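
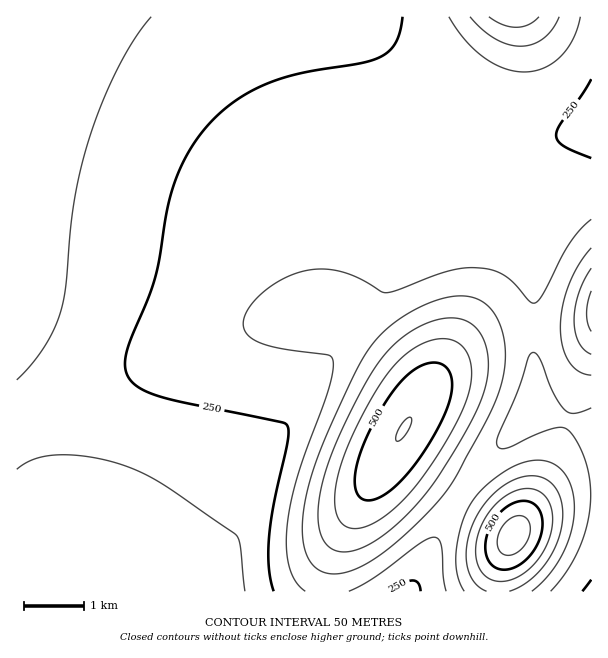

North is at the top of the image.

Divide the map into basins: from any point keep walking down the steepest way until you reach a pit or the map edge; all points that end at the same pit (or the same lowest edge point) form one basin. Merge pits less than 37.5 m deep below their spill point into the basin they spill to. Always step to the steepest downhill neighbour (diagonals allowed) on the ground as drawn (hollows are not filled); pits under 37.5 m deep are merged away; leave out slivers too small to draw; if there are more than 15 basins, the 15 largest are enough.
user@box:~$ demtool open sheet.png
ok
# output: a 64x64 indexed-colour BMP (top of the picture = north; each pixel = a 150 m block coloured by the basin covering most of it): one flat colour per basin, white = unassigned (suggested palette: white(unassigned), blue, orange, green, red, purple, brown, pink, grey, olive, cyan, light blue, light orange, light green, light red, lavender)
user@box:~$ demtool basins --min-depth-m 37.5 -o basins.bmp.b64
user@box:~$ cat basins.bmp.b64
<image width="64" height="64" href="data:image/bmp;base64,Qk12CAAAAAAAAHYAAAAoAAAAQAAAAEAAAAABAAQAAAAAAAAIAAATCwAAEwsAABAAAAAAAAAA////ALR3HwAOf/8ALKAsACgn1gC9Z5QAS1aMAMJ34wB/f38AIr28AM++FwDox64AeLv/AIrfmACWmP8A1bDFACIiIiIiIiIiIiIiIiIiIiIiJEREREREREREQzMzMzMzIiIiIiIiIiIiIiIiIiIiIiIkREREREREREREMzMzMzMiIiIiIiIiIiIiIiIiIiIiIiREREREREREREQzMzMzMyIiIiIiIiIiIiIiIiIiIiIiJERERERERERERDMzMzMzIiIiIiIiIiIiIiIiIiIiIiIkREREREREREREMzMzMzMiIiIiIiIiIiIiIiIiIiIiIiJERERERERERERDMzMzMyIiIiIiIiIiIiIiIiIiIiIiIkREREREREREREMzMzMzIiIiIiIiIiIiIiIiIiIiIiIiJEREREREREREMzMzMzMiIiIiIiIiIiIiIiIiIiIiIiIkREREREREREMzMzMzMyIiIiIiIiIiIiIiIiIiIiIiIiJEREREREREMzMzMzMzIiIiIiIiIiIiIiIiIiIiIiIiIiRERERERDMzMzMzMzMiIiIiIiIiIiIiIiIiIiIiIiIiJERERERDMzMzMzMzMyIiIiIiIiIiIiIiIiIiIiIiIiIiREREQzMzMzMzMzMzIiIiIiIiIiIiIiIiIiIiIiIiIiJEREQzMzMzMzMzMzMiIiIiIiIiIiIiIiIiIiIiIiIiIiREMzMzMzMzMzMzMyIiIiIiIiIiIiIiIiIiIiIiIiIiIkMzMzMzMzMzMzMzIiIiIiIiIiIiIiIiIiIiIiIiIiIiMzMzMzMzMzMzMzMiIiIiIiIiIiIiIiIiIiIiIiIiIiIjMzMzMzMzMzMzMyIiIiIiIiIiIiIiIiIiIiIiIiIiIiMzMzMzMzMzMzMzESIiIiIiIiIiIiIiIiIiIiIiIiIiIjMzMzMzMzMzMzMRESIiIiIiIiIiIiIiIiIiIiIiIiIiIzMzMzMzMzMzMxERESIiIiIiIiIiIiIiIiIiIiIiIiIjMzMzMzMzMzMzERERERIiIiIiIiIiIiIiIiIiIiIiIiEzMzMzMzMzMzMRERERERIiIiIiIiIiIiIiIiIiIiIiERMzMzMzMzMzMxERERERERIiIiIiIiIiIiIiIiIiIiEREzMzMzMzMzMzEREREREREREiIiIiIiIiIiIiIiIiERERMzMzMzMzMzMREREREREREREiIiIiIiIiIiIiIiERERETMzMzMzMzMxEREREREREREREiIiIiIiIiIiIiERERERETMzMzMzMzERERERERERERERESIiIiIiIiIiERERERERETMzMzMzMRERERERERERERERERIiIiIiIiERERERERERERERERExEREREREREREREREREREREiERERERERERERERERERERERERERERERERERERERERERERERERERERERERERERERERERERERERERERERERERERERERERERERERERERERERERERERERERERERERERERERERERERERERERERERERERERERERERERERERERERERERERERERERERERERERERERERERERERERERERERERERERERERERERERERERERERERERERERERERERERERERERERERERERERERERERERERERERERERERERERERERERERERERERERERERERERERERERERERERERERERERERERERERERERERERERERERERERERERERERERERERERERERERERERERERERERERERERERERERERERERERERERERERERERERERERERERERERERERERERERERERERERERERERERERERERERERERERERERERERERERERERERERERERERERERERERERERERERERERERERERERERERERERERERERERERERERERERERERERERERERERERERERERERERERERERERERERERERERERERERERERERERERERERERERERERERERERERERERERERERERERERERERERERERERERERERERERERERERERERERERERERERERERERERERERERERERERERERERERERERERERERERERERERERERERERERERERERERERERERERERERERERERERERERERERERERERERERERERERERERERERERERERERERERERERERERERERERERERERERERERERERERERERERERERERERERERERERERERERERERERERERERERERERERERERERERERERERERERERERERERERERERERERERERERERERERERERERERERERERERERERERERERERERERERERERERERERERERERERERERERERERERERERERERERERERERERERERERERERERERERERERERERERERERERERERERERERERERERERERERERERERERERERERERERERERERERERERERERERERERERERERERERERERERERERERERERERERERERERERERERERERERERERERERERERERERERERERERERERERERERERERERERERERERERERERERERERERERERERERERERERERERERERERERERERERERERERERERERERERERERERERERERERERERERERERERERERERERERERERERERERERERERERERERERERERERERERERERERERERERERERERERERERERERERERERERERERERERERERERERERERERERERERERERERERERER"/>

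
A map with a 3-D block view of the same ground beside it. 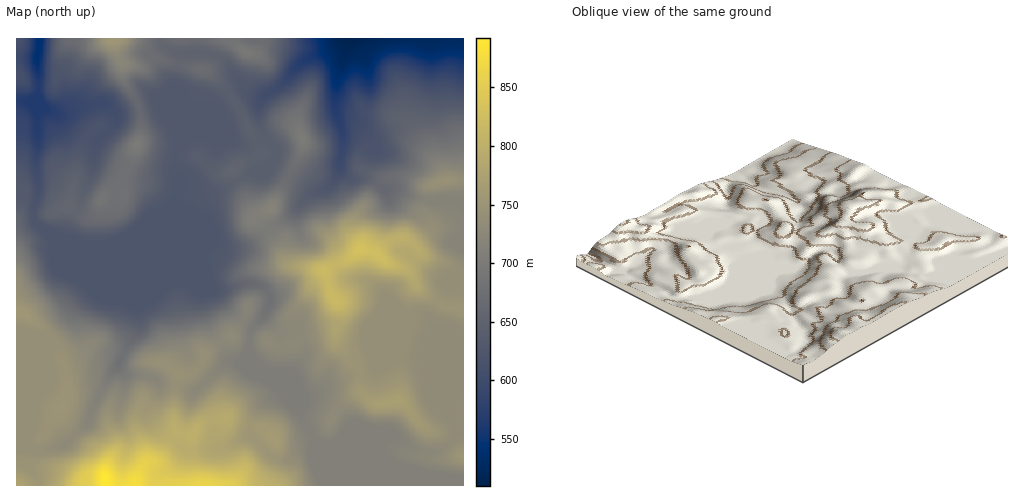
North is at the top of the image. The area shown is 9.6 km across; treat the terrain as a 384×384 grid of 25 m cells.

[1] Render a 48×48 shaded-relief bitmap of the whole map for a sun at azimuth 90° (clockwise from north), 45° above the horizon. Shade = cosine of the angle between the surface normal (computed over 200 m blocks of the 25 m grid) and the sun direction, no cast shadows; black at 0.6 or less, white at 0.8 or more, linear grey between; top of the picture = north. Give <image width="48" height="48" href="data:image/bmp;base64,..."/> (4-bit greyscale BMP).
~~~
<image width="48" height="48" href="data:image/bmp;base64,Qk32BAAAAAAAAHYAAAAoAAAAMAAAADAAAAABAAQAAAAAAIAEAAATCwAAEwsAABAAAAAAAAAAAAAAABEREQAiIiIAMzMzAERERABVVVUAZmZmAHd3dwCIiIgAmZmZAKqqqgC7u7sAzMzMAN3d3QDu7u4A////ALp0IDQ3uIuoh3eJmsyqve2oiIiIiIiIiJhlMRM3yHm6mXiZiKzLu9yYiIiIiIiHd4h2UyImuFerypmYdp3bqruIiIiIh3d3ZoiIdTIjmVWbypqYh5y5q7qIiIiId3d2VYiJl0NEaGaZmZqpmZmIvLmIiIiIh2Z4d4d5mXVEZ2eHeIqpq6h4zbh4mIiIdUaKmYh4mrhFdWh1aIiYnLiJvKdoqYh3ZEiqmIh3irpVhWh1aoZ3nMqZu4ZnmXVoZYupiIh3ibt2hliGepVXi9yqqYZmd1RoibuYiIiHebyWdkeXeqZGmru6mIdmVVd3isuYiIiHeKu4d1eXaahmmqqpiHZ2VWiHebqIiIiIeKu6h1eGaJqXmqmIiGZ3ZniHiamIiIiIeau8pTVmeImqmpiIh2V3ZomIiZmIiIiHiaq7tRR4mYerqYd3iHZnZ5mIiZiIiIiIiqmryTNniHeampZniIZViamIiZmIiIiImpic23RGd2eIiqZoiIZEi6mIiJmIiIiJu5iby5U1d2Z2erdneHU0m7mIiJmIiHisy5mqupZGd2ZUaKp0aHU0i8qIiJmIh5rN26qqmZdmd3dURXuTN3QTe9yYiImHd6vO27upiIh2eJhkIVu2I1MCjN25h4iIiLvdy7qYiIiHeJiGMUimMRMlrNy5ZXm6iM3+uqmIiIiIiIiGRVZTQgJHvLuoZHzKiO/9qIiIiIiIiIh1NFUzMxJay6h2Z63JiO/8mIiIiIiIiIh2QzQyNENpmZdXm7y6md/riIiIiIiIiIiHZDMhRmQ0VoiLyprMuu7aiIiIiIiIiIiHZTMjaIUhM2mruYztqd3JiIeIiIiIiIiHUzRWeXQjMlmpib3bmNyod2aIqpiIiIiGMDeIiFNENGioaMuqqdtmh2Z4m8qIiIiGIDeauVNUJYqpZoiJmcpVeHVoityYiIh2ITZ67XRVImvKZFeZmapkaIRImsypiIh2MlZZ7qdmQSnbZFeIiJp0Z5Y2ibu6mId3VGdWrcqXVCa5ZCR5iKt0Z5hEeau7qId2d4h1erq6dlRnZCNombpkZ5lTWKu7mHdmeZiGWKu8lEVWZURGibpUd4piR5vLmHeHaJmHRZveo1h2VENXiKpjd4lzJHzcmHiYd4iIU3vvtViGQzRoiKt0Z3mEEVvsqIiIh3eHQmz/1ld2RFZ4d6p1ZmeHQCrcqIiIh2iGM47/xldlRWeId6qGdlaJchjLmIiIhnljRa/+pVZVZ3eHd6qHdmZ4gxjKiIiIdplSRr/+hFVFeIiHd6mGZnd3Yjm5iIiId7pSRa/+dFZFeImIiJlkeHeHMWy4iIiHebuFNG3/c2dEaJmIiKtjeYdlI7yZiId3mqqpY0r/hHgyWJqImc1xaIdBGMqrl2Z6uoictkj/lYghWKqHmu5QR3dAGLvLh2ebuGaN+2fepnciaaqHif5ANlVAOcypmYiahEeu/rm8qHYzaaqHif5QFkIjfOyqqYiHQ3rO7tzLqHdmeJmHiP9gBVEDjO3JeIhmaJms7+3bqHd3eIiIiA=="/>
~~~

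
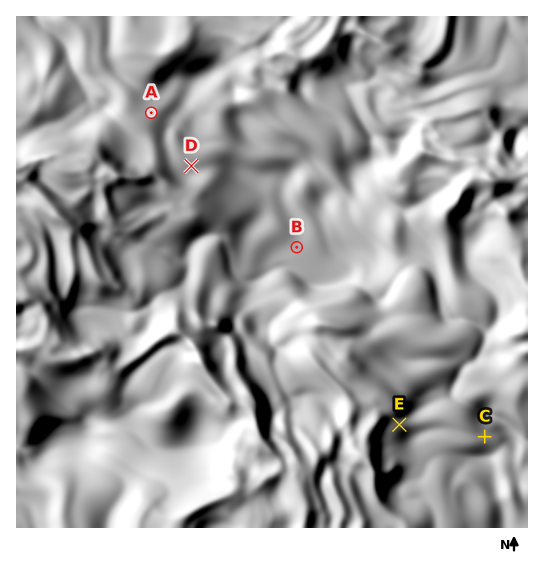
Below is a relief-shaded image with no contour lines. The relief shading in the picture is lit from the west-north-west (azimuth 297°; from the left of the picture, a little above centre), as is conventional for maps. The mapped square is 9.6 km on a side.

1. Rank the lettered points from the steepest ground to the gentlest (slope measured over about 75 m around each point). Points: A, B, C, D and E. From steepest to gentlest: E C A D B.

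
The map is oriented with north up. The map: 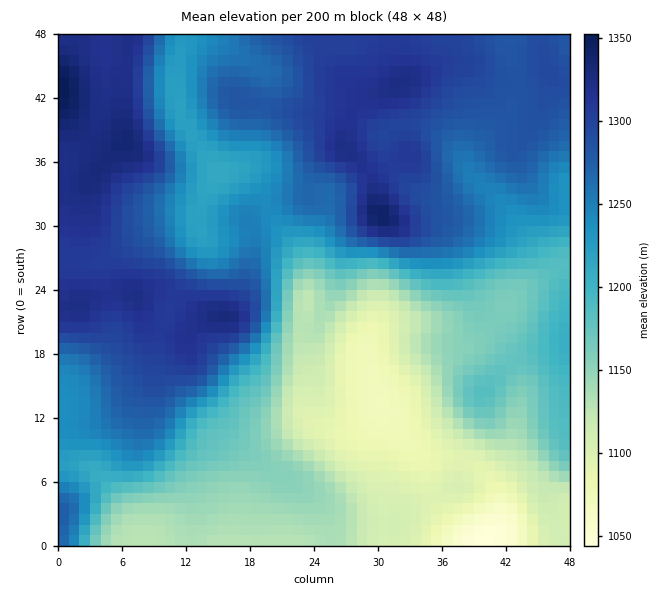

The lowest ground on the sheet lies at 1040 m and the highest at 1350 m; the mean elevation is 1220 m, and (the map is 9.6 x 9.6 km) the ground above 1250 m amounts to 41.7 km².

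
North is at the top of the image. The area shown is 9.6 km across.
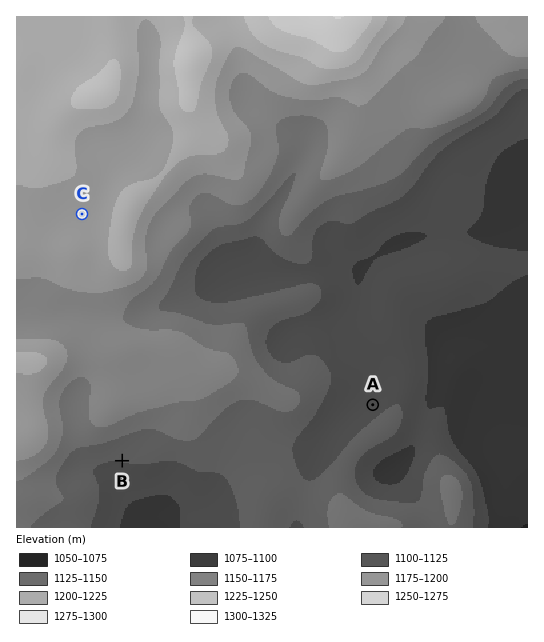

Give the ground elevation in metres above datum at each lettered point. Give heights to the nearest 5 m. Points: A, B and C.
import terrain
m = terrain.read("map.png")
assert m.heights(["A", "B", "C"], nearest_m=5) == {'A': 1115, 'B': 1125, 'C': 1210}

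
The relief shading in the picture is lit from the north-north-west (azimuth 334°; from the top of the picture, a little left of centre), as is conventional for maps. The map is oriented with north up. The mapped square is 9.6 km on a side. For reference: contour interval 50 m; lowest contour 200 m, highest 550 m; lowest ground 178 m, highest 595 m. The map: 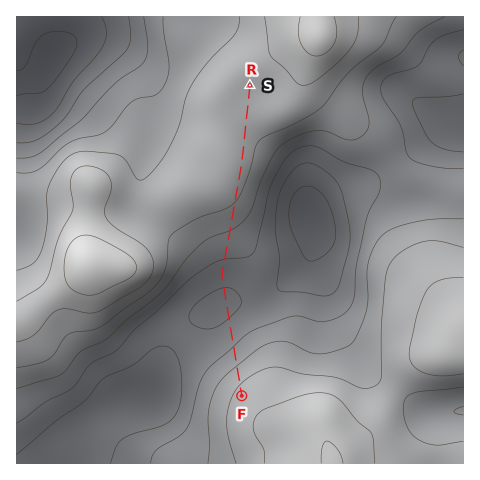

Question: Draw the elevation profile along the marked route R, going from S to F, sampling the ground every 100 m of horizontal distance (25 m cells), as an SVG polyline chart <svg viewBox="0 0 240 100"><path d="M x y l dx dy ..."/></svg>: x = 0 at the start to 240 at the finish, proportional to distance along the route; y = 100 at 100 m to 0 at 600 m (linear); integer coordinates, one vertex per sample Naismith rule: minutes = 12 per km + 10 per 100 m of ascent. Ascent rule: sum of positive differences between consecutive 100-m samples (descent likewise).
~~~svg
<svg viewBox="0 0 240 100"><path d="M0 23l4 1 3 0 4 0 3 1 4 0 3 0 4 0 4 0 3 1 4 0 3 0 4 0 3 0 4 0 3 0 4 0 4 0 3 0 4 0 3 0 4 1 3 0 4 1 4 1 3 1 4 1 3 2 4 1 3 2 4 2 4 1 3 2 4 1 3 2 4 1 3 2 4 2 3 2 4 2 4 1 3 2 4 2 3 1 4 1 3 1 4 0 4 0 3 0 4 0 3-1 4-1 3-1 4-1 4-2 3-2 4-2 3-2 4-2 3-2 4-3 3-2 4-3 4-3 3-2 4-2 3-2 4-1 1-1"/></svg>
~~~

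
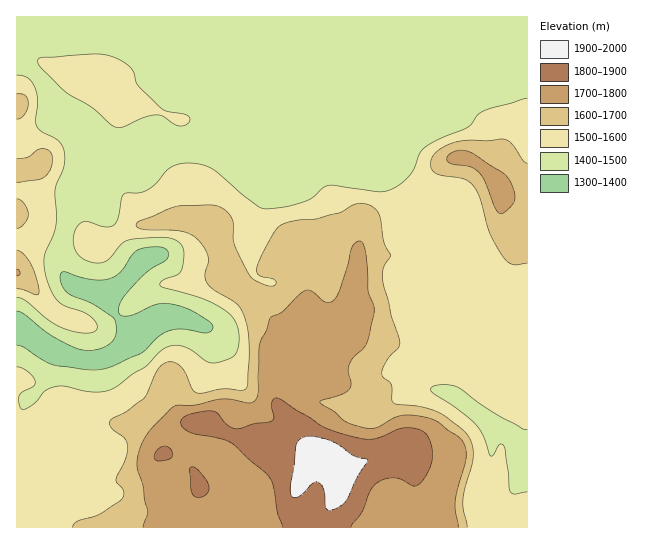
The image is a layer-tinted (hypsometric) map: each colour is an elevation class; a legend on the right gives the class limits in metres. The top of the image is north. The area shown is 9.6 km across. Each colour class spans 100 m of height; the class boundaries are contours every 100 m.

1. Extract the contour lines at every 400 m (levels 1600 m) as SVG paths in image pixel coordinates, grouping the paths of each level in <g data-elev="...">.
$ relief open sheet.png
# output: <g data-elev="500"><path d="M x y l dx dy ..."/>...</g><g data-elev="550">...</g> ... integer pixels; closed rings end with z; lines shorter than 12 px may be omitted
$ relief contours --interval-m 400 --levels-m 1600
<g data-elev="1600"><path d="M467 527l-4-25 2-13 8-31 0-11-4-9-7-9-24-17-17-5-27-4-2-4-1-14-9-10 0-5 4-8 12-14 2-5-9-28-8-36 0-11 8-13-7-13-3-23-3-6-7-7-10-3-8 2-14 8-24 6-24 2-8 3-5 3-13 22-8 20 0 4 2 3 16 4 1 3-3 3-15-4-5-3-4-5-15-31-2-24-4-6-7-6-11-2-33 1-40 17 0 4 5 2 32 1 13 3 8 4 8 9 5 12-3 17 2 8 7 7 24 15 4 5 3 9 4 27-2 40-1 3-4 1-19-1-20 4-6 0-4-3-8-17-6-8-9-3-8 3-6 8-11 24-19 15-13 6-3 4 1 6 13 10 3 7-1 13-10 21 1 3 6 8 0 8-24 16-22 8-4 5"/><path d="M17 289l6 1 12 5 3 0 1-2-2-14-6-14-8-11-6-4"/><path d="M17 229l8-6 3-9-4-11-3-3-4-1"/><path d="M17 182l21-2 5-2 7-8 3-11-3-8-7-2-6 1-10 7-10 1"/><path d="M527 163l-4-2-12-18-4-3-5-1-15 2-21-1-15 3-15 10-4 5-2 5 2 7 5 4 25 4 9 6 8 13 11 37 12 21 5 7 6 2 14-1"/><path d="M17 119l4-1 4-4 3-11-3-8-8-1"/></g>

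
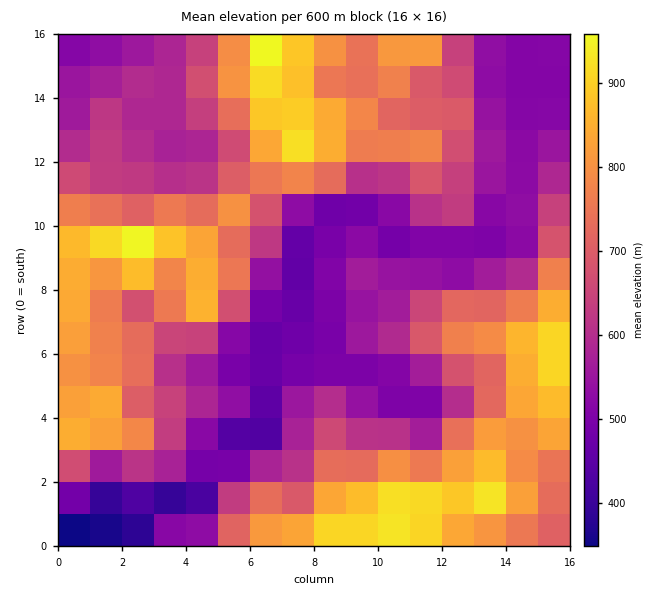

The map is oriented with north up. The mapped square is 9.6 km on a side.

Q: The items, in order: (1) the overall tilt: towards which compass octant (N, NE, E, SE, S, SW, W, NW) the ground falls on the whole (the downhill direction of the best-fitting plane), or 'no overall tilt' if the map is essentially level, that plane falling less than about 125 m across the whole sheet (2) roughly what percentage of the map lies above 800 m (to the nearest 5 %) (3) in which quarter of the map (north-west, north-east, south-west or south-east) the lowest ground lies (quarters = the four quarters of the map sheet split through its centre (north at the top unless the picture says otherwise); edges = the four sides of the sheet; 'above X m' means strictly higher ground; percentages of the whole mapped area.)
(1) There is no overall tilt: the best-fitting plane is nearly level.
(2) About 25 % of the map lies above 800 m.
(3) The lowest ground is in the south-west quarter.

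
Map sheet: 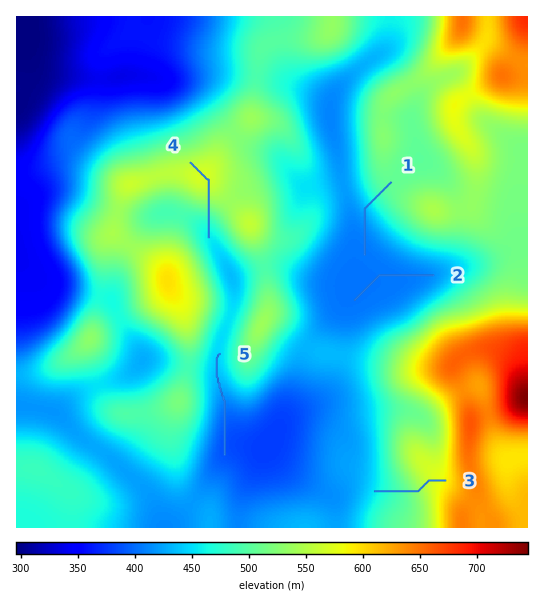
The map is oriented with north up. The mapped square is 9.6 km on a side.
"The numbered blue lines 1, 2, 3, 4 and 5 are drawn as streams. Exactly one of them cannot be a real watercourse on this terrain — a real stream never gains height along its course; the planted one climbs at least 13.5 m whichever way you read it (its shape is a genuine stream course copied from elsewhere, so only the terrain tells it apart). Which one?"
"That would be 4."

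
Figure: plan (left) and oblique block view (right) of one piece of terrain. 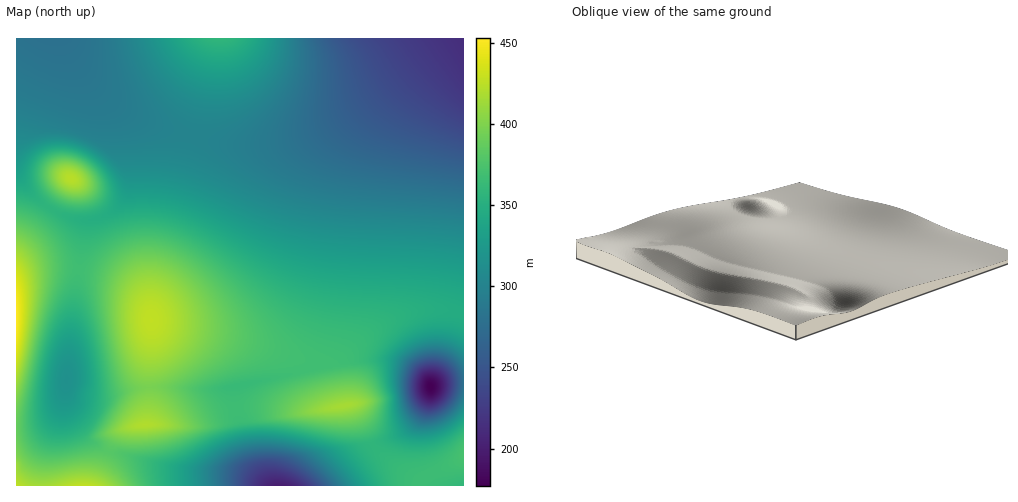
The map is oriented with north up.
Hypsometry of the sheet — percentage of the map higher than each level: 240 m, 95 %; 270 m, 88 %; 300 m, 71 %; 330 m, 54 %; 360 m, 34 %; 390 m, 13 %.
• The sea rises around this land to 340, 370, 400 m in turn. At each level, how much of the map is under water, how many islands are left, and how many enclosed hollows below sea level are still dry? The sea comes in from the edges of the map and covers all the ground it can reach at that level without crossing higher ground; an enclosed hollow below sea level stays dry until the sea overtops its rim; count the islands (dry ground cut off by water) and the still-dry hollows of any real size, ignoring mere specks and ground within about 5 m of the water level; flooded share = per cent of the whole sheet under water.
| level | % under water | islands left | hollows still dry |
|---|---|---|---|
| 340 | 50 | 0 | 1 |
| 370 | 75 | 2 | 0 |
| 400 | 92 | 4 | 0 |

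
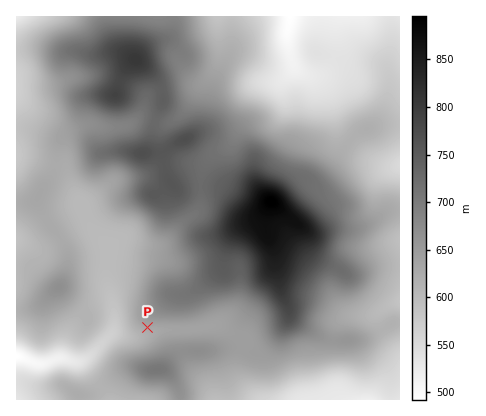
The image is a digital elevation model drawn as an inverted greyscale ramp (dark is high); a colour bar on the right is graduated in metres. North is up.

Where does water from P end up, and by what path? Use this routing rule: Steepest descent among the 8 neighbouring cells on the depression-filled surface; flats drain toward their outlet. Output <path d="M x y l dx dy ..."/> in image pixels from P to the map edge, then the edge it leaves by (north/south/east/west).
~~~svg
<path d="M148 328l0 2-6 6-4 0-28 0-22 22-8 4-8 0-8-4-8 0-12 6-8 0-10-6-10-2"/>
exit: west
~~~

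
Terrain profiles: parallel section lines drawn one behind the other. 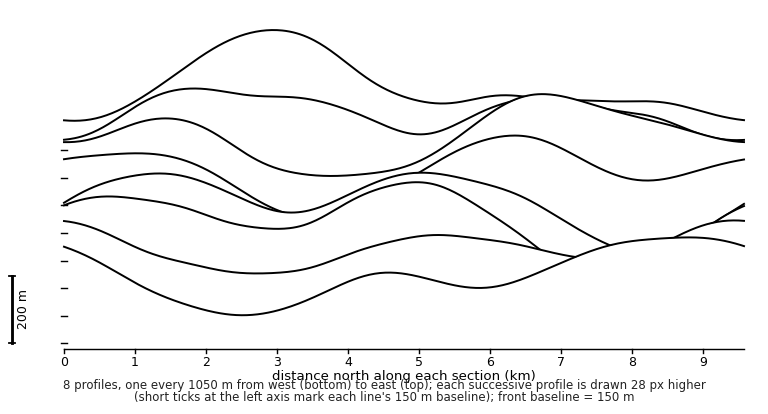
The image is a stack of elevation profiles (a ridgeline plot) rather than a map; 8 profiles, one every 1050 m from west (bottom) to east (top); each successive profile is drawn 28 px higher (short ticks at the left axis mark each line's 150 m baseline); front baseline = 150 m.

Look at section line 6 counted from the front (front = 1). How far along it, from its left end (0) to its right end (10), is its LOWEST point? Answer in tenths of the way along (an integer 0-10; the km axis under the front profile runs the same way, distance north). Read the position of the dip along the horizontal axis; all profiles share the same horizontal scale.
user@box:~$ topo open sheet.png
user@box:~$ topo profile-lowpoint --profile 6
4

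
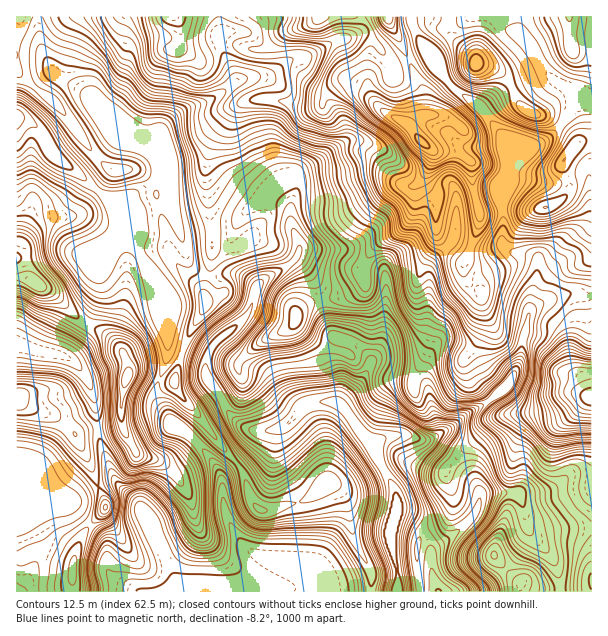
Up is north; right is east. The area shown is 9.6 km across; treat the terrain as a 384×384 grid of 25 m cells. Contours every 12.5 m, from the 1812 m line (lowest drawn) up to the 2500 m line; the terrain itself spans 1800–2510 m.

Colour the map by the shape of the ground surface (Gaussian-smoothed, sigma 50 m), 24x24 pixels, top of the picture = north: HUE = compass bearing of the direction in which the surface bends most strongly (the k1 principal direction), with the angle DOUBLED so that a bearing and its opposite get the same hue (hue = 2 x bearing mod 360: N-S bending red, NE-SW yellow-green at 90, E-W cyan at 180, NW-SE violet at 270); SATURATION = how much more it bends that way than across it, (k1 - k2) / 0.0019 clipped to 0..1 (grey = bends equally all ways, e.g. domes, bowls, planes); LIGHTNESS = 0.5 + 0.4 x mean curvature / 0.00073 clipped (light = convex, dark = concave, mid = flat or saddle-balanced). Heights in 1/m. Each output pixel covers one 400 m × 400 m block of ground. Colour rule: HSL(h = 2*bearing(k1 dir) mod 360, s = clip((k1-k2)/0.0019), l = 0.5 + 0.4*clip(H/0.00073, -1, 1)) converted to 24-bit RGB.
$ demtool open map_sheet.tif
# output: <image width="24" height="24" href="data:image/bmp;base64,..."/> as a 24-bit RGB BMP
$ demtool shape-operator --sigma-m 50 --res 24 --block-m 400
<image width="24" height="24" href="data:image/bmp;base64,Qk32BgAAAAAAADYAAAAoAAAAGAAAABgAAAABABgAAAAAAMAGAAATCwAAEwsAAAAAAAAAAAAAY4qEcHGR8PfNKxVhhlJbWKVWZWeCfXhdeYFidop/foCGgX2Ef3yAZE1x3uiJDQCX0/xaZCB1axk0VrQgc998t8rMPiKNvLqRgnyeWXeI+ufRCw0ojcV6XICziDR4v4RQRdF5VFx9fHVbfHpedGlabzxq1fzPGQAz8fKiGSRlfobk7Nzvasygi0ZIaDJriLR2bYBoZ5GRz4B/5QB5ROyEVyxngjOB4vbVKi/DfQ47oK43aoU+Vn5JSL10v+NpCAsr37WEsjiNBF4l0aNa235qaUBsb4Zjj5pmf39/d39xQFRg/ePOEyGLKRIlcZpF5vvQEwMwqOjCusDuqZLbloy/fbSqzsqgGjFjVx87wqVelcaDBy4t7bmBej6Fm5uEkZSBf39/gG58c0Vhm/xPjQAxGkpKnu661d6wDwIx2PrKMEt9sW+qs4+locCyrszGNAVFR2eV2eHGq6JwJRY/3s41Pm84YKhNhpR5fHJnZz1Vm8d/hBSr6ICnzu79nNDjsT+DIQDYmPK9QC9jWmx9vKefssyngC9wVx64XrfQ0ovF0GubNUF61sSdaTiLxLVCQFkpe2xDTq2gsd+1MwZk2P/MP5ROThwdhg46zv3YMhAbZGE0RWpcmrV0vaBnWRI4SXAkLBgHDzEC0iIenUdyqq1NcECW57vDi1ujkb/IgKqydq95EQMy/P/MWiJXURdWzf7fcgdZumEwV5phNG9RaJw5cR81r0B0mjqLqe+umCXqAIIBAOx00b33o2fRq3hpy6DMv7DYnZ7SkkK7FAgr/+3MDDFMs/q8HH9NQgU57PLZhlembUNBbnQ1KkoyQLigbmbR7/PWQRx669PORt9hADMhz1CL0tKWhremd3IxdVwqRRIpQEqP5vvLaVnb/1gYEwheVXvf6ZaTcUM1XLBAgo7FaW/TLsS9Ql1t0J55JUKW7eHYuXmBDThgE5aG5OvahbvUd1BJdEQ6SH+HYOXB1+rQrzymTSeD/IRnATIbujjh+tH54LLbKKB7dFQ5l1NDK0JTw8ZmL19ewXkrt5FohMfRC3uMbbk3hV42ZjU1YK9yk+rTV6mztYlJczNiRlhz9LCzolTOADMkuU484c282S7YYkqvdblmHBtpydmRZjN1dbZLttifg5pnG0pmlqBzk3Zrgb/i1vXwRIKwXT9ds5t2c1eAaEd0jdGH1p69FympG5CC1ru0q0+0oFyq5OHEBAdH7eTINSCHp9iu0NCnj2WLOlF+c4ZOfHlEmdV6ZqFPYShTZHZ4o6Zze1J9a7GWoERVup9QqTNaGm8tFHgSm1eEmImv16qGCgkq3NGIJUuH09u2baqEr3WyRUOJmGWbuoW32OO8aC5PVGBAXIFhfIVxa2WLgqFvjU2dkLJ6p4m6na/GOSyNbF07iZNFnmtE4TfdKoMyg+J3r2c0wMYweSU8cFA0PIE6ipthsmtGrF2xopzFWYe1eHiAZ3qLdVKMr61kj55uXYBzsZB+PyVri5euqJColFt7LWdPxd9/tNyMGxha9/XUKwig6sDlcLXDOpd2soqwhp+zdIiliSFBZXZBZ5piTEB3xLd/lJV9aH15jn1rRFKJg156lHhok06XkqzJmM+Ujr1oIhJyovgtKFV1oL5w33qqcEu7s79xeUpfThIjftOnt7fgTn+9PjZs0cKOkX9se4BkWnJXYz4/RXFYmXZuXaawktC2qBk+1Y8sKcOSiOWAKVR5QUym3qeNToeJu6dSTRVBg82IXsWOeWNKg2FmSypkwcmGoHd5kYR3dVR7h0VgVIk/K5Y+gKs3KwgKnuyJq9voUNSujcZDUzhqJEAavMs0zHjDbyktpYw1oeWvekh3flxifWk6IkdTv7yXpneHn3FnV0Jjhmy90aTQNFyoiypis/n4mO/Ho06YwO3cnwyZiSBRi+q/EdOnjaldLZqtwPHbfkFkd0hhfz9gvYKAToqDSZImLKtjvp/ZkpLeN1a73K2xhy3CovLkVMKsnV5af82FUQMIRh0QhdytbsCOmE+Me35ohc+sckBChlddXDppU2CzyKOXZnOcocW7VKKtS1sqa281T5p9R0SnxqvPqLmDYj1hicxobBdc4kO7tOTeac6reVt8fD1QmZZGqIxmgFF1gWl7VVCOYbyjpm6+rb3OeLSkj0mljJDGrme8d3YsF0ERW6Q7um9khTdNXNo/UBxWft2029O+i02NeUl4lV+xfcTOoGODhGucenOgdIWtXWKhZK9orLd6ipplVlt5iIBWT1eW0Hfc2r7kKoSwG0OW3vrCQBZ3e8GzQ5JJnGw5fFpnclKIhK56c6pT"/>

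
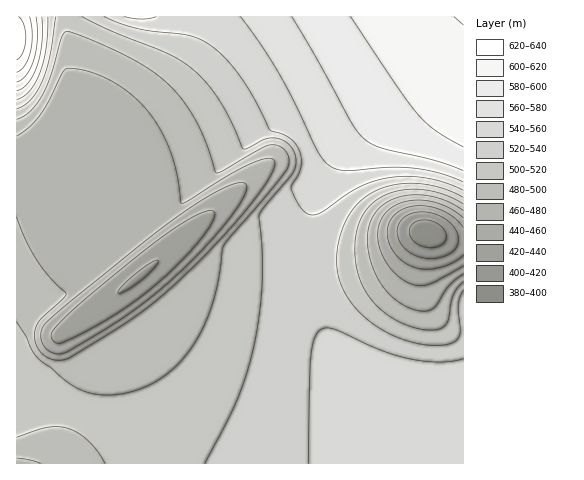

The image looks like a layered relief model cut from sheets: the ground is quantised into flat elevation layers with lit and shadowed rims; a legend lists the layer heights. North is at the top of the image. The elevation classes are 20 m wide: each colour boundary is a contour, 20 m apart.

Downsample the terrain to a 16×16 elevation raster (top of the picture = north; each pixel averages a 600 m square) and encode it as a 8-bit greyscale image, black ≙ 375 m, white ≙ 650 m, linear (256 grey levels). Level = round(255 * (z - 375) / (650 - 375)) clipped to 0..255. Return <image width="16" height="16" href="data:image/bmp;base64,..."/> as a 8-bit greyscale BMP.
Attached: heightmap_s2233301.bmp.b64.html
<image width="16" height="16" href="data:image/bmp;base64,Qk02BQAAAAAAADYEAAAoAAAAEAAAABAAAAABAAgAAAAAAAABAAATCwAAEwsAAAABAAAAAAAAAAAAAAEBAQACAgIAAwMDAAQEBAAFBQUABgYGAAcHBwAICAgACQkJAAoKCgALCwsADAwMAA0NDQAODg4ADw8PABAQEAAREREAEhISABMTEwAUFBQAFRUVABYWFgAXFxcAGBgYABkZGQAaGhoAGxsbABwcHAAdHR0AHh4eAB8fHwAgICAAISEhACIiIgAjIyMAJCQkACUlJQAmJiYAJycnACgoKAApKSkAKioqACsrKwAsLCwALS0tAC4uLgAvLy8AMDAwADExMQAyMjIAMzMzADQ0NAA1NTUANjY2ADc3NwA4ODgAOTk5ADo6OgA7OzsAPDw8AD09PQA+Pj4APz8/AEBAQABBQUEAQkJCAENDQwBEREQARUVFAEZGRgBHR0cASEhIAElJSQBKSkoAS0tLAExMTABNTU0ATk5OAE9PTwBQUFAAUVFRAFJSUgBTU1MAVFRUAFVVVQBWVlYAV1dXAFhYWABZWVkAWlpaAFtbWwBcXFwAXV1dAF5eXgBfX18AYGBgAGFhYQBiYmIAY2NjAGRkZABlZWUAZmZmAGdnZwBoaGgAaWlpAGpqagBra2sAbGxsAG1tbQBubm4Ab29vAHBwcABxcXEAcnJyAHNzcwB0dHQAdXV1AHZ2dgB3d3cAeHh4AHl5eQB6enoAe3t7AHx8fAB9fX0Afn5+AH9/fwCAgIAAgYGBAIKCggCDg4MAhISEAIWFhQCGhoYAh4eHAIiIiACJiYkAioqKAIuLiwCMjIwAjY2NAI6OjgCPj48AkJCQAJGRkQCSkpIAk5OTAJSUlACVlZUAlpaWAJeXlwCYmJgAmZmZAJqamgCbm5sAnJycAJ2dnQCenp4An5+fAKCgoAChoaEAoqKiAKOjowCkpKQApaWlAKampgCnp6cAqKioAKmpqQCqqqoAq6urAKysrACtra0Arq6uAK+vrwCwsLAAsbGxALKysgCzs7MAtLS0ALW1tQC2trYAt7e3ALi4uAC5ubkAurq6ALu7uwC8vLwAvb29AL6+vgC/v78AwMDAAMHBwQDCwsIAw8PDAMTExADFxcUAxsbGAMfHxwDIyMgAycnJAMrKygDLy8sAzMzMAM3NzQDOzs4Az8/PANDQ0ADR0dEA0tLSANPT0wDU1NQA1dXVANbW1gDX19cA2NjYANnZ2QDa2toA29vbANzc3ADd3d0A3t7eAN/f3wDg4OAA4eHhAOLi4gDj4+MA5OTkAOXl5QDm5uYA5+fnAOjo6ADp6ekA6urqAOvr6wDs7OwA7e3tAO7u7gDv7+8A8PDwAPHx8QDy8vIA8/PzAPT09AD19fUA9vb2APf39wD4+PgA+fn5APr6+gD7+/sA/Pz8AP39/QD+/v4A////AGlscnd8gISJjpSZnqKlp6d5dXV3eX2BhoyTmZ+kqKqqfnZ0dHV4fYOKkpmgpaipqnlrb25vc3mAiJGZn6KgnZ1qP0tjaW50fIaQmJuViX+DbFI1OVdocHqEj5WRgGxid2dhVDYwUGx3g46SiG9WTF5iW1dTPDFQdIOOkoVlPyYuXldTU1VHOVeAkJaLZzUWKltUUFFVXVdJY46dmoRlWXBaU09QVl9rbF1yoquqpai1W1RRU1ljcH+Ehqm1vcPJz3BYVVhfaneGlaOwu8TL0daeZFxgaXSBj52qtsDJ0NXax3Vob3mEj5mlsbzFztTZ3dGDe4uZm52jrbfCy9LY3eE="/>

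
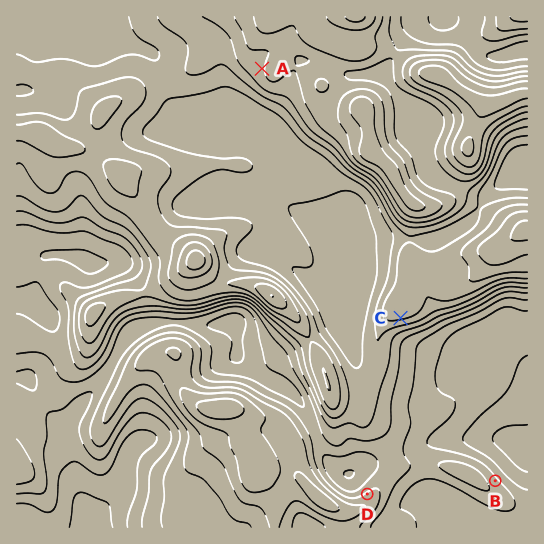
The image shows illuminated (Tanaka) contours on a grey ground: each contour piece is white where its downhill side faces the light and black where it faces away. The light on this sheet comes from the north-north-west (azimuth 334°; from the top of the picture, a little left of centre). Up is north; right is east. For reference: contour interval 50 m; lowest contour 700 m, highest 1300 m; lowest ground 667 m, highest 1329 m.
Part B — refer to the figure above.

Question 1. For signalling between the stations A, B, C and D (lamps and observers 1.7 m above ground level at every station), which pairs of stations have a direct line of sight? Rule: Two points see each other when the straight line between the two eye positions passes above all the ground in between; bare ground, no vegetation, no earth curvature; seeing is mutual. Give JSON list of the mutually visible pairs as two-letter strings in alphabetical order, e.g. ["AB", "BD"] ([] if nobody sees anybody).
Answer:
["BC", "CD"]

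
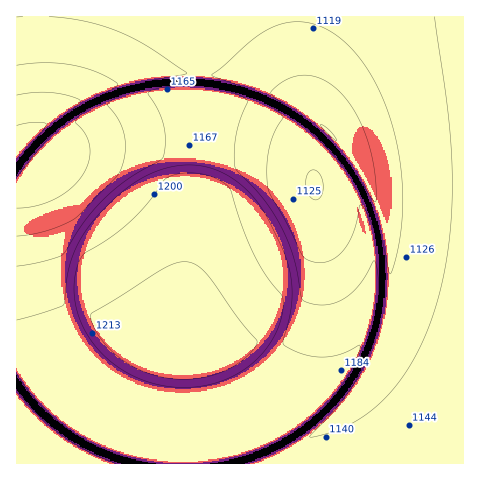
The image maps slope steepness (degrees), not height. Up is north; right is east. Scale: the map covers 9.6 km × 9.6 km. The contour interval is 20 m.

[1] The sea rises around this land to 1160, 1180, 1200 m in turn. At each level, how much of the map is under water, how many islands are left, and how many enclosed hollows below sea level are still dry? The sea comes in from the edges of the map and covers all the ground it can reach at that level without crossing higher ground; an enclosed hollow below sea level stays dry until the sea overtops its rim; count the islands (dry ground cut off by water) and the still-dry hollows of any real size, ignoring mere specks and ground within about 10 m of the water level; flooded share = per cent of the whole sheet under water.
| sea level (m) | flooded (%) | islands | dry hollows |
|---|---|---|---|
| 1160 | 58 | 0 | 0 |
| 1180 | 67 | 0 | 0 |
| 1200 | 84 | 1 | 0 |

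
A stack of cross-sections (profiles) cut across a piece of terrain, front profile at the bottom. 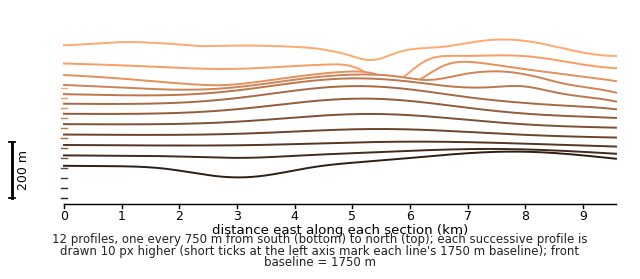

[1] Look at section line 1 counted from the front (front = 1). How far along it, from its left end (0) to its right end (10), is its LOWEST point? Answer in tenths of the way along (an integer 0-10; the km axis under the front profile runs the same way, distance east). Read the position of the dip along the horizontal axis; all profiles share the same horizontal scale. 3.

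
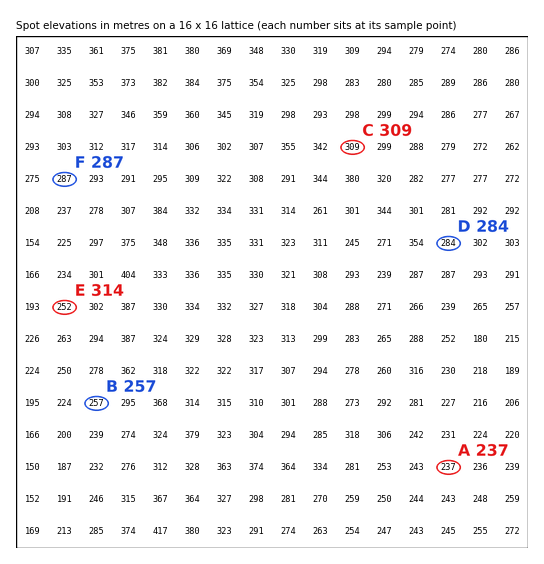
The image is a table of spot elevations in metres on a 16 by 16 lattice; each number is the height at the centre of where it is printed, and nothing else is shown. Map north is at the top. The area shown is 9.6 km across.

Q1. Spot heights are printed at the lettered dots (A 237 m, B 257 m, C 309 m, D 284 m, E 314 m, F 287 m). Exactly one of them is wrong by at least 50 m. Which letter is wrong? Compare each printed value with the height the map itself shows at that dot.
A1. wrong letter E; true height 252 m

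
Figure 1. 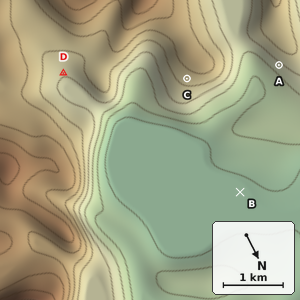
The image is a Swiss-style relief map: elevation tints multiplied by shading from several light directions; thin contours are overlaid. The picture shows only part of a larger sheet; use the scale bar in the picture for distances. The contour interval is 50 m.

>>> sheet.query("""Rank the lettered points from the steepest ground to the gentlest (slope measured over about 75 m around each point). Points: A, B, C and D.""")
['A', 'C', 'D', 'B']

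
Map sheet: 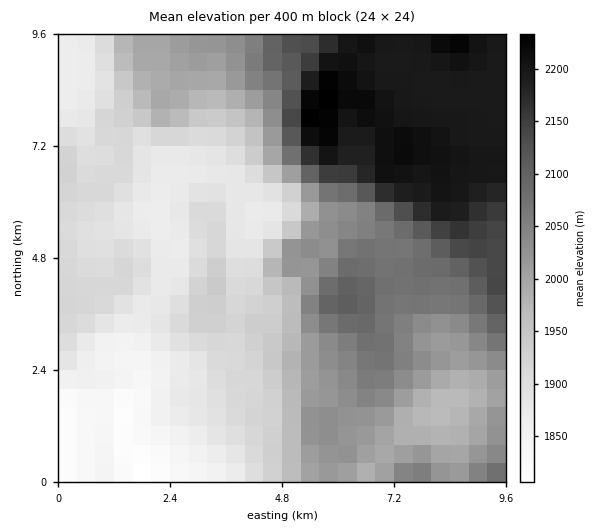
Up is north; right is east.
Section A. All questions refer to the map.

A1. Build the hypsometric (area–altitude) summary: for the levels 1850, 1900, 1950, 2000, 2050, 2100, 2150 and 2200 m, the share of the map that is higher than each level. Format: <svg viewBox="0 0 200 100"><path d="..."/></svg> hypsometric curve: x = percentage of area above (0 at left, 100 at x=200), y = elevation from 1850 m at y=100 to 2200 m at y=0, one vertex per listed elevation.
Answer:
<svg viewBox="0 0 200 100"><path d="M186 100l-37-14-35-15-21-14-29-14-21-14-9-15-20-14"/></svg>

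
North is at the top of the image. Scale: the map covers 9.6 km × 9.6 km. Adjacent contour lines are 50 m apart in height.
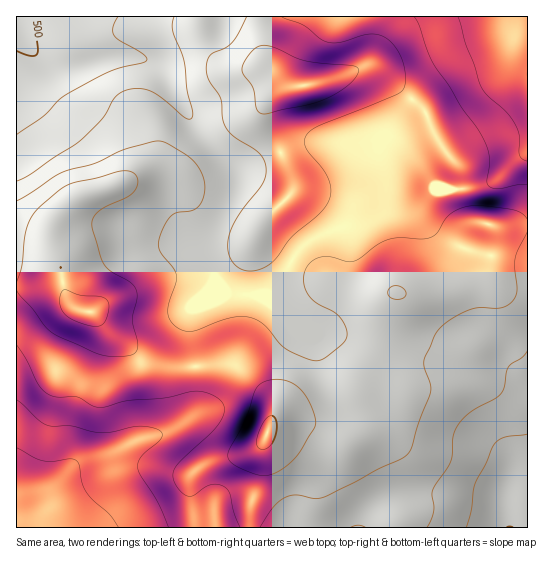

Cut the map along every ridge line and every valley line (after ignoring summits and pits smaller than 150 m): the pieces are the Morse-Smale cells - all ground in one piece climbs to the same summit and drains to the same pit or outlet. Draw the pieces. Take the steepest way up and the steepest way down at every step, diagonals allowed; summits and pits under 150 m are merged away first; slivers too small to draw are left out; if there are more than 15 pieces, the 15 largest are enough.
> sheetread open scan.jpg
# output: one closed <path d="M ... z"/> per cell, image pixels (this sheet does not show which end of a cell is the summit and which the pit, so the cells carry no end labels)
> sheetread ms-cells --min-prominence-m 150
<path d="M527 16l-510 0-1 270 21-1 20-4 5-4 6 24 13 10 13 2 9 12 23 19 17 19 20 4 38 0 16-3 17 1 12 8 23 25 3 7-1 19 6-3 21 0 15 4 29 14 2-14 13-40 22-39 14-51 4-3 8 3 22 0 14-3 28-11 16-2 3-6 4-22 1-18-2-7 37-1z"/><path d="M527 225l-36 1 2 7-1 18-4 22-3 6-16 2-28 11-14 3-22 0-8-3-4 3-14 51-22 39-13 40-2 14-29-14-15-4-21 0-8 5-8 23-1 28-9 28-1 23 278-1z"/><path d="M62 277l-5 4-41 6 0 240 233 1 2-23 9-28 1-28 11-31 0-13-5-11-21-21-16-9-67 3-20-4-17-19-19-15-13-16-13-2-13-10z"/>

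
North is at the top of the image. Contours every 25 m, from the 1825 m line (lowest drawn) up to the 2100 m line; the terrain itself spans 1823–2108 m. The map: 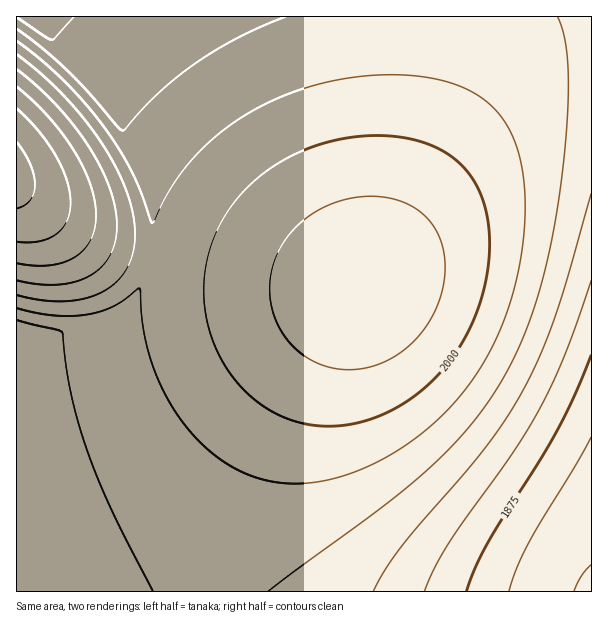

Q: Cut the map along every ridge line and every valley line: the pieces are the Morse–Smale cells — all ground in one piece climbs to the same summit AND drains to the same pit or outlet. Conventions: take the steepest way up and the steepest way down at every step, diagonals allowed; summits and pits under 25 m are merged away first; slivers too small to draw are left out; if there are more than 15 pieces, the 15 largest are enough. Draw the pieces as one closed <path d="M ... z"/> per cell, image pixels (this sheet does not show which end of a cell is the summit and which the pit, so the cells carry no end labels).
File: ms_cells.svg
<path d="M591 16l-164 1-3 54-16 87-29 96-11 24-5 6-18 2-72-8-121-20-6 18-10 20-16 17-15 11-36 12-53 2 1 254 575-1z"/><path d="M426 16l-394 1 44 42 20 24 25 39 13 27 17 52 3 27-3 29 2 2 120 19 83 8 7-2 9-12 20-59 11-37 18-84 6-53z"/><path d="M32 16l-16 1 0 171 28 23 36 23 30 13 40 11 4-21-2-27-7-33-11-28-13-27-25-39-20-24z"/><path d="M17 188l-1 148 43 1 18-3 22-8 21-13 19-22 7-15 5-18-41-11-30-13-36-23z"/>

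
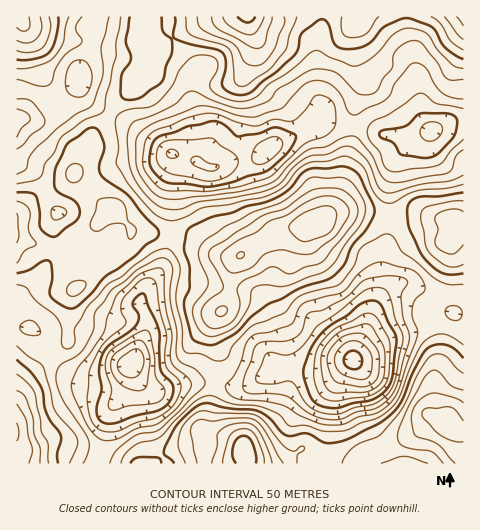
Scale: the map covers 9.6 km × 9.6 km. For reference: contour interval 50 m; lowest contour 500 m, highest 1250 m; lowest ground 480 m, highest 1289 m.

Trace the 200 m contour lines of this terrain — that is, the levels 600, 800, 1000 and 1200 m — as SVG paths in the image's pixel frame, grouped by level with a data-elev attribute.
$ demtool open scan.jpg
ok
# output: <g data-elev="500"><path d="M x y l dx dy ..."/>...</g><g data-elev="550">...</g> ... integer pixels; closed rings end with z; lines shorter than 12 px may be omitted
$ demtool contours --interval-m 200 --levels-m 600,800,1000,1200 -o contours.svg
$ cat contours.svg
<g data-elev="600"><path d="M357 386l-17-3-5-2-5-9-3-12 3-10 9-10 8-5 11-2 7 2 11 12 3 7 0 8-1 13-3 7-8 4z"/><path d="M127 377l-8-6-2-4 1-5 3-5 9-6 8-2 3 3 3 5-1 11-6 8z"/></g><g data-elev="800"><path d="M109 432l-7-1-5-3-7-11-3-18 3-29 13-26 22-19 1-5-4-7-1-5 3-10 16-17 6-3 5 0 3 2 2 5 4 26 6 22-1 31 3 6 12 12 0 9-7 15-13 10-24 7-17 8z"/><path d="M325 413l-10-3-7-5-13-20-4-4-20 3-9 0-5-2-1-6 9-20 5-4 15 3 9-2 10-8 14-19 21-14 23-20 10-4 12 1 6 8 5 22 8 18-7 39-3 10-8 10-11 8-19 4-16 6z"/><path d="M166 190l-6-2-6-5-8-10-3-8 2-24 4-5 6-6 32-12 20-5 10 1 19 8 17 4 6-1 14-6 19 2 8-5 7-8 6-10 5-3 10 3 6 6 2 18-4 9-8 6-13 4-7 4-30 28-5 4-30 10-28 4z"/><path d="M463 139l-11 11-8 11-5 4-44 7-6-2-4-3-5-14-10-13-3-8 2-6 4-4 16-8 30-21 6 1 12 10 26 5"/><path d="M17 109l9 3 4 6-1 4-8 7-4 8"/></g><g data-elev="1000"><path d="M58 463l-1-9 4-14-1-6-9-13-4-8-4-21-3-7-9-13-14-13"/><path d="M161 463l-1-4-2-1-15-1-9 2-4 4"/><path d="M463 358l-8-8-8-5-9-1-10 4-8 10-8 17-10 24-7 12-18 14-28 14-12 3-12 1-19-10-14 3-6-1-5-3-13-15-12-7-27-2-21-5-7 1-8 5-14 14-14 23-1 8 10 9"/><path d="M205 344l10 0 16-8 8-6 13-14 15-11 14-6 20-11 28-9 12-10 5-7 6-16 15-17 8-16-2-10-13-25-4-6-13-6-34 3-8 5-13 16-12 8-12 5-19 4-14 6-20 4-22 12-3 5-2 15 5 17 1 20-6 14 0 8 8 31 4 3z"/><path d="M17 273l12-3 14-9 6 0 2 4 1 9-2 17 0 5 4 4 9 6 6 2 5 0 17-14 14-17 29-20 12-12 11-7 2-4-2-6-14-13-14-19-24-17-4-5-2-8 5-15 0-6-5-13-4-4-7 1-20 14-13 28-1 12 2 6 5 5 13 6 5 7 0 8-4 7-19 14-7 0-6-5-3-4-1-17-4-15-6-2-12-1"/><path d="M463 193l-23 3-23 2-8 5-2 8 3 19 10 22 6 8 9 9 9 4 8 2 11-2"/><path d="M17 59l8 1 10-1 8-3 6-4 7-13 2-14 0-8"/><path d="M130 17l-4 24 5 18-9 16-2 16 3 7 7 2 13-4 16-12 5-6 2-12 6-12 0-8-1-7-8-8-1-14"/><path d="M175 17l0 5-2 13 2 4 15 5 26 5 7 4 3 11-4 21 5 6 10 4 7 0 7-3 12-11 15-11 18-17 6-20 19-14 4 1 3 4 7 21 5 3 8 1 12-1 8-4 6-5 8-10 6-4 15-6 8 0 21 8 4 5 9 15 10 8 8 4"/></g><g data-elev="1200"><path d="M264 463l-1-9-7-17-5-6-7-2-8 1-6 5-6 20-1 8"/><path d="M17 441l2-8-2-10"/><path d="M463 421l-8-11-6-3-22 1-3 2-2 3 2 6 15 15 13 7 11 1"/><path d="M237 258l6-1 1-2 0-3-3 0-3 1-2 3z"/><path d="M301 241l7 0 15-5 7-4 3-4 3-8 1-6-2-5-7-3-8 1-16 6-11 8-4 4 0 4 5 7z"/><path d="M223 17l3 5 5 5 11 6 8 2 7-4 7-14"/></g>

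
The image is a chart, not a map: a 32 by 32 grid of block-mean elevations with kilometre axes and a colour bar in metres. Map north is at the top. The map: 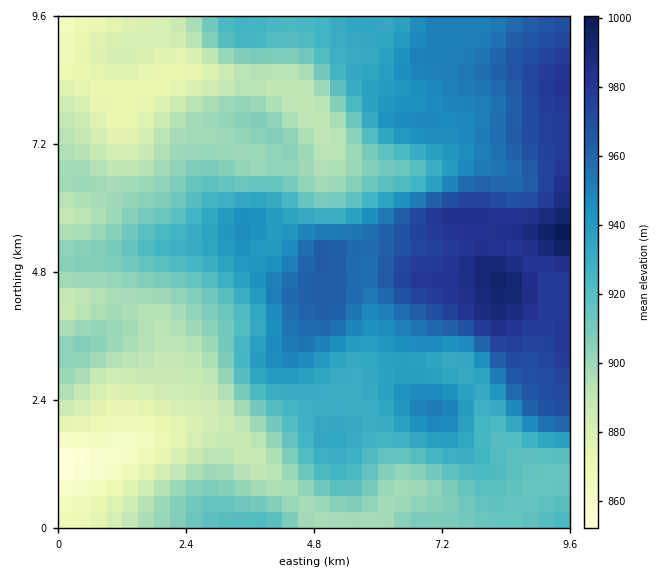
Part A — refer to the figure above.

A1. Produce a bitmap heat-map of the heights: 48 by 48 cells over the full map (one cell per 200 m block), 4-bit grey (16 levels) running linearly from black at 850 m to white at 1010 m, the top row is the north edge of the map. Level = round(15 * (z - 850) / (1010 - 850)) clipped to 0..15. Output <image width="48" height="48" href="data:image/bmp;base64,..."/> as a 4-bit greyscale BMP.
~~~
<image width="48" height="48" href="data:image/bmp;base64,Qk32BAAAAAAAAHYAAAAoAAAAMAAAADAAAAABAAQAAAAAAIAEAAATCwAAEwsAABAAAAAAAAAAAAAAABEREQAiIiIAMzMzAERERABVVVUAZmZmAHd3dwCIiIgAmZmZAKqqqgC7u7sAzMzMAN3d3QDu7u4A////ACIiM0RFVWZnd3dmVEREREVWZmZmZmZndyIiMzRFVWZmZmZlVEVVVUVVVVZmZmZmdxEiIzRFVWZmZmVVRVVmVVVVVVZmZmZmZxERIjNEVVZlVVVEVWZmZVVVVVZmZmZmZgEREiIzRFVVVEREVmd3ZlVVVWZnd2ZmZgABERIjNERURERFVnd3dmVVZmd3d2ZmZgABEREiMzRERERFZ3d3d2Zmd3d3d2ZmZgERERESIzNERERWZ4iId3d3eIiHd2d3dxERERESIjMzNERWd4iIh3eIiJiHd3eIiSIiIREiIjMzREVmd4iIh4iJmZmHd3iaqjMyIiIiMzMzRFZnd4iIiIiZmpmHd4mru0MzIiIzMzM0RWZ3d3eHeIiZqpmHeJq7u0QzMzMzMzNEVnd4iId3iIiZmZmIiau7u1RDMzMzMzNEVniIiIiIiIiZmYiIiau7vFVEQzRERERFZ4iZmIiIiIiIiIiImru7zFVVRERERERFZ4mZmYiIiIiIiIiIq7u7zFVVVERERERVZ4maqZmIiImZmIiJq8y8zFVVVVRERERWZ4maqqmZiJmZmZmavMzMzEVVVVREREVWZ4iaqqqpmZmaqqq8zMzMzERFVVRERFVWZ3iaqqqqmZmqq7zN3dzMzERERERERVVmZ4maqruqmZqru8zd3d3MzERERERFVVVmd4mqq7u6qqu7zMzd3d3czERERVVVVWZneJmqq7u6qqvMzMzd3u3czFVVVVVmZmZ3iJmaq7uqqrvMzM3d3t3MzFVVVWZmZ3d4iZmZq7u6qrvMzM3d3d3MzFVVZmZ3d3iImZmZqru6qqu8zMzd3czN3VVVVmZ3eIiImZiJmru6qqu7zMzMzMzd7kVVVWZ3d4iImZmJmqqqqqu8zMzMzN3e7kREVVZmd3iJmZmIiZmZmqu8zN3d3d3d7kRERVVmZneImZmIh3d4iZq7zM3dzMzN3UREVVVVZnd4iIiHdmZmeImaq7zMzLvM3URVVVVVVmd3d3d2ZVVWZ3eImau7u7u8zVVVREVVVmZmZmZmVURVVmZ3eJqqqqq7zVVURERFVVZmVVVVVURFVWZmeImaqqq7zEREQzREVVVVVVVVVURFVWZneImZqqu8zEREMzNERVVVVVVVVURFVmd4iJmZqqu8zERDMyM0RVVVVVVVVERFZ4iJmZmZqru8zERDIiI0RFVVVVVVRERFaImZmZmZqru8zEQzIiIzREVVVVVURERWeJmZmZmZqru8zDMyIiIjNERVVVVERERXiJmZmZmZqqu8zDMiIiIiMzRERUREREVniImZmZmqqrvMzCIiIiIiIjMzRERERFZ4iImZmZqqqrvMzCIiIiIiIiIzRERERFZ4iImZmZqqq7vMzCIiMzMiIiM0RVVVVWd4iImZqZqqq7u8zBIjMzMzMzRFZmZmZnd4iIiZqZmqqru8zBIjMzMzM0RWd3d2d3eIiIiZmZmaqru7vBIiIzMzNEVnd3d3d3eIiIiJmZmZqqu7uxIiIjMzNEVnd3d3d3eIiIiJmZmZqqq7uw=="/>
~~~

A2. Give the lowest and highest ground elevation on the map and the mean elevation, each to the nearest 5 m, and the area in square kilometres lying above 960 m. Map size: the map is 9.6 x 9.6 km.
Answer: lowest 850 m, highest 1005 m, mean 925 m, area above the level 16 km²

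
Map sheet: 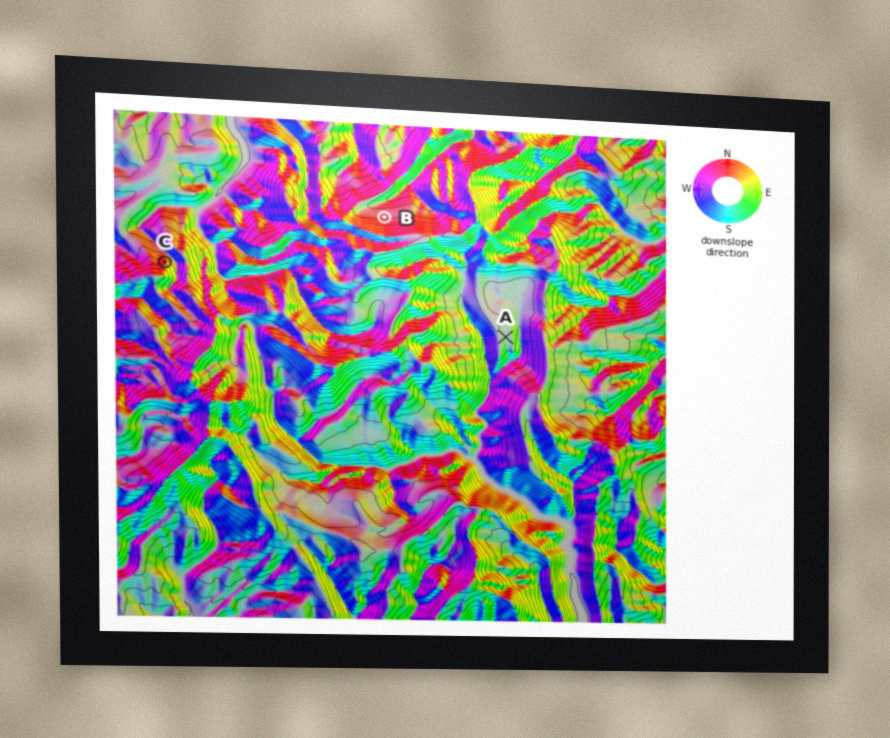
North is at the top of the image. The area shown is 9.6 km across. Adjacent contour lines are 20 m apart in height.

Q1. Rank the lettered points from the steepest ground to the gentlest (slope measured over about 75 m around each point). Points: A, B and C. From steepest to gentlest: C B A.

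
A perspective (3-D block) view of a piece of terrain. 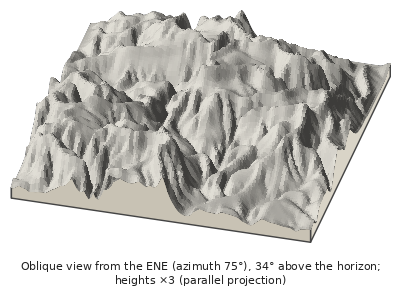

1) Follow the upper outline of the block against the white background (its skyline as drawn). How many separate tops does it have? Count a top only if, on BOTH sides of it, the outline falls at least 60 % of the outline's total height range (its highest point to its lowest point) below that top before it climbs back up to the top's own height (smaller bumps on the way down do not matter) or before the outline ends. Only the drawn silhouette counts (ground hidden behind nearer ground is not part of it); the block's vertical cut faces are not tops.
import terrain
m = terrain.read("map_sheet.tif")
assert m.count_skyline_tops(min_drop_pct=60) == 0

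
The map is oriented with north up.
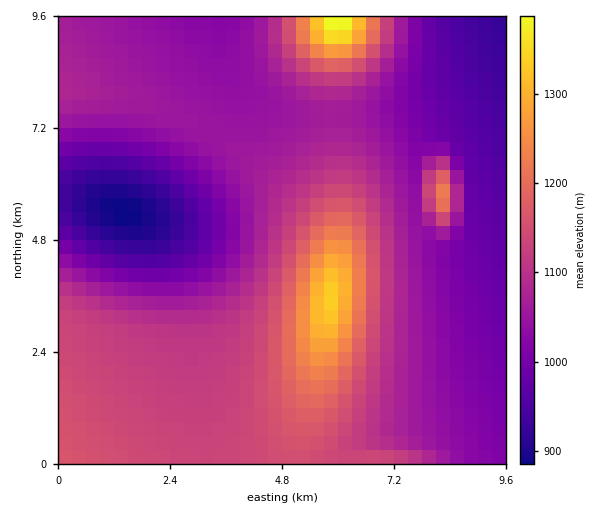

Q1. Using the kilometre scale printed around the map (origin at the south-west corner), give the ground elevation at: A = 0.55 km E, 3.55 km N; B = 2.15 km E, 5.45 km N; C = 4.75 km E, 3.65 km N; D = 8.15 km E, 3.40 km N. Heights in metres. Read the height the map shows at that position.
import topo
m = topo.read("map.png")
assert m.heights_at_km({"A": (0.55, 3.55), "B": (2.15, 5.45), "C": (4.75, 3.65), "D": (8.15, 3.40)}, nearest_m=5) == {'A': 1100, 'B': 905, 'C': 1160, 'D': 1025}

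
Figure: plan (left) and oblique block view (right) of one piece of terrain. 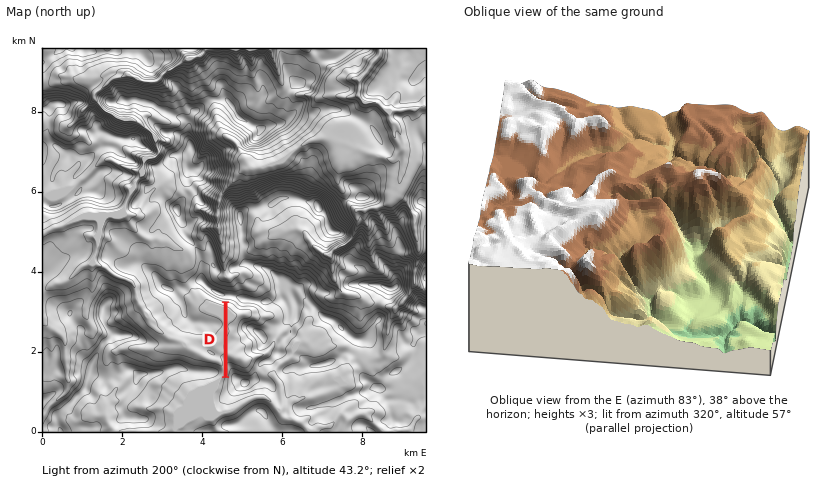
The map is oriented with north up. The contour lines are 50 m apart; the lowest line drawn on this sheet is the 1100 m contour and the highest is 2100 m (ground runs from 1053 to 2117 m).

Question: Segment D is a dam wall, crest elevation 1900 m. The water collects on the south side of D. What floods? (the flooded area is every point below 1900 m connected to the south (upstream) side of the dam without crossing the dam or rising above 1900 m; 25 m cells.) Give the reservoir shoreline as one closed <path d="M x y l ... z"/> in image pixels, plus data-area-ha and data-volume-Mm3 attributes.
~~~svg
<path d="M228 302l-1 0 0 60 3 0 12 6 4 0 4-4 2-6-6-3-2-5 1-6-3-1-2-3 0-4-2-2 0-8 4-7 8-1 1-2 0-6-3-1-8 1-6-6-6-2z" data-area-ha="64" data-volume-Mm3="18.78"/>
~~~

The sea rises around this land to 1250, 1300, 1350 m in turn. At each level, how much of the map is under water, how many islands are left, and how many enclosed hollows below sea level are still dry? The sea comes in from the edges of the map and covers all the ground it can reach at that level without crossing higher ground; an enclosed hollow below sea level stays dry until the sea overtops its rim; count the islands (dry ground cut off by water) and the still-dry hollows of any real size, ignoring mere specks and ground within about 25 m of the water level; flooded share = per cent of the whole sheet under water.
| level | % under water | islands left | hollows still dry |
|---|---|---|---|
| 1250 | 8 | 0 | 0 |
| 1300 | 11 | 0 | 0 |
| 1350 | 13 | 0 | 0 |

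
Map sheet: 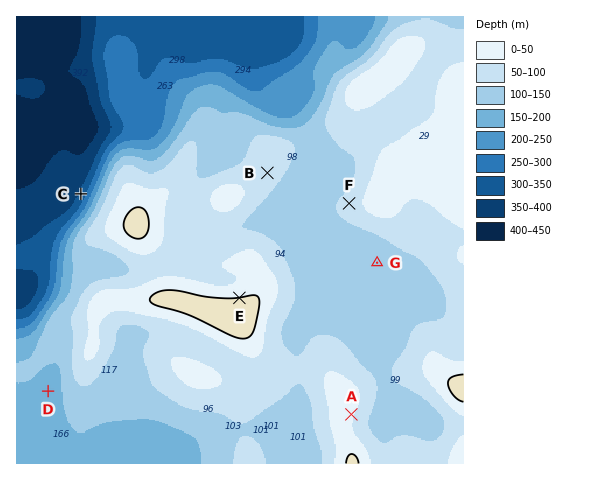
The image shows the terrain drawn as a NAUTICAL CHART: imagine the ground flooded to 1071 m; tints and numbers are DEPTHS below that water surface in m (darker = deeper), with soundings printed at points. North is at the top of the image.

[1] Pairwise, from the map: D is higher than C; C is lower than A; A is higher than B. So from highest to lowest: A B D C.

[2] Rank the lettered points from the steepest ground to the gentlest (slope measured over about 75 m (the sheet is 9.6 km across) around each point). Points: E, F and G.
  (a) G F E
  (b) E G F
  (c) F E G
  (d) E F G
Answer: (d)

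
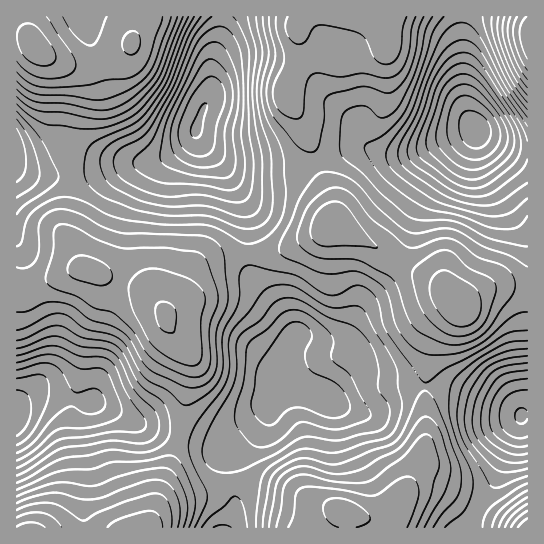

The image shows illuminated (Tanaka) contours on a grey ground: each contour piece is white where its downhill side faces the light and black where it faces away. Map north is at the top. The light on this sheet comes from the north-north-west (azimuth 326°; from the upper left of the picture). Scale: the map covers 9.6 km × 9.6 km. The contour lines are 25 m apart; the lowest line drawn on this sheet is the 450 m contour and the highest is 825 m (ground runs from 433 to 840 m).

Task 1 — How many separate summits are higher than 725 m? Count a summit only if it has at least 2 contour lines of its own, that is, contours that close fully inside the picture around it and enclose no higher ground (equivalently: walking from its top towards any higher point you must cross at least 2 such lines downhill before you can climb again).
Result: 2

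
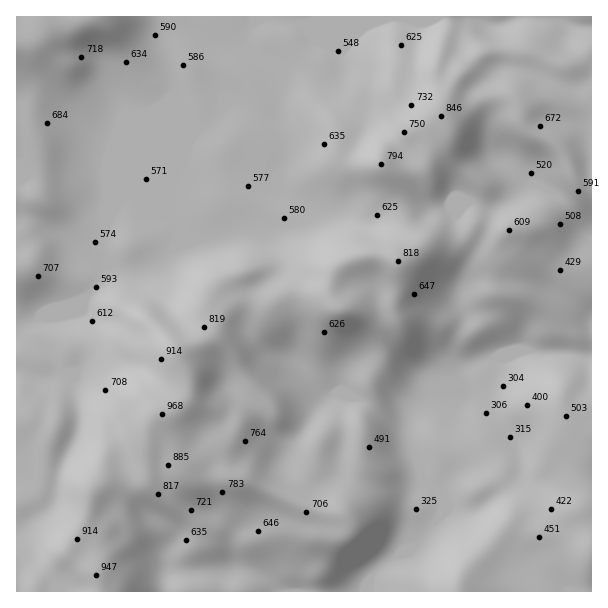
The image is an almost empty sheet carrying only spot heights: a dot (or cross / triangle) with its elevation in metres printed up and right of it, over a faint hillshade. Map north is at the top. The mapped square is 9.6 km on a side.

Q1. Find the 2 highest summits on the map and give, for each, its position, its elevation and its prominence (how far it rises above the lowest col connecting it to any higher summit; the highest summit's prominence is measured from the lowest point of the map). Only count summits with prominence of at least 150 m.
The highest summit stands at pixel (162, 414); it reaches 968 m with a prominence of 719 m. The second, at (441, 116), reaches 846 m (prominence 179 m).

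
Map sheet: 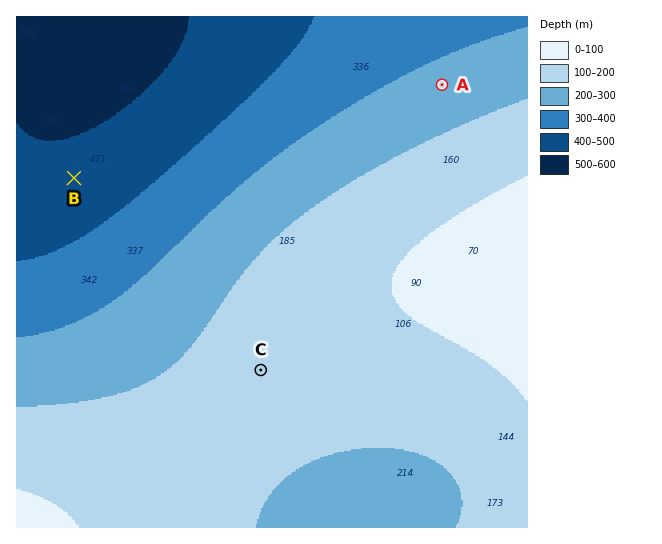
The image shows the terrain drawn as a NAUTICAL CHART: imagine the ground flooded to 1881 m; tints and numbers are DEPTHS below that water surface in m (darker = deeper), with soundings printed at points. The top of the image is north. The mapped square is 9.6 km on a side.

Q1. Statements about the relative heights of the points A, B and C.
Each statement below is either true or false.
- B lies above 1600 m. false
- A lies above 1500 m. true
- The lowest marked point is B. true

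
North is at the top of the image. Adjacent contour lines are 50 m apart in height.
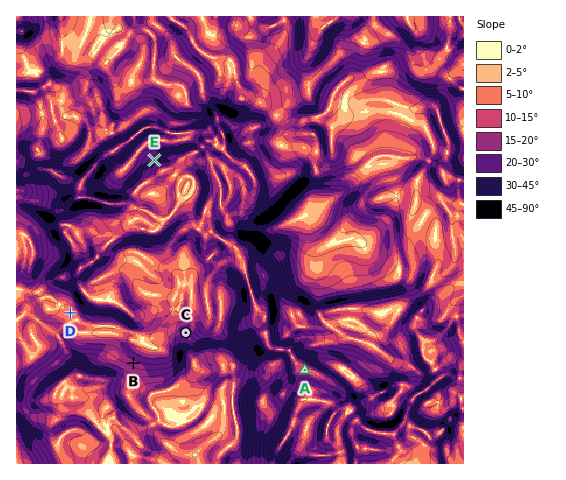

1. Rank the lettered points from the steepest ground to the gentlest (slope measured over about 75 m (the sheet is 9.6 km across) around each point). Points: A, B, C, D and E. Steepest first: E C B A D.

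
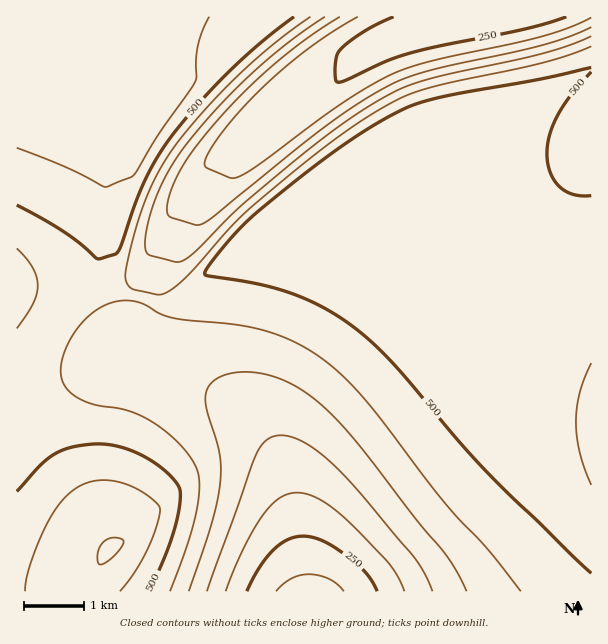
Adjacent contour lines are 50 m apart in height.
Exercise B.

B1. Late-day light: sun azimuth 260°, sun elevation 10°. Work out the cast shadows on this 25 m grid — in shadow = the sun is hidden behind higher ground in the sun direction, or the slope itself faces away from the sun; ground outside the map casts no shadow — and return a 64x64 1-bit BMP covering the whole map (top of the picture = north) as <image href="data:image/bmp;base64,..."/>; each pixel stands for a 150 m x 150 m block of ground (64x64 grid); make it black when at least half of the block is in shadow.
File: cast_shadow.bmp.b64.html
<image width="64" height="64" href="data:image/bmp;base64,Qk0+AgAAAAAAAD4AAAAoAAAAQAAAAEAAAAABAAEAAAAAAAACAAATCwAAEwsAAAIAAAAAAAAA////AAAAAAAAAAAAAAAAAAAAAAAAAAAAAAAAAAAAAAAAAAAAAAAAAAAAAAAAAAAAAAAAAAAAAAAAAAAAAAAAAAAAAAAAAAAAAAAAAAAAAAAAAAAAAAAAAAAAAAAAAAAAAAAAAAAAAAAAAAAAAAAAAAAAAAAAAAAAAAAAAAAAAAAAAAAAAAAAAAAAAAAAAAAAAAAAAAAAAAAAAAAAAAAAAAAAAAAAAAAAAAAAAAAAAAAAAAAAAAAAAAAAAAAAAAAAAAAAAAAAAAAAAAAAAAAAAAAAAAAAAAAAAAAAAAAAAAAAAAAAAAAAAAAAAAAAAAAAAAAAAAAAAAAAAAAAAAAAAAAAAAAAAAAAAAAAAAAAAAAAAAAAAAAAAAAAAAAAAAAAABgAAAAAAAAAHAAAAAAAAAAeAAAAAAAAAA8AAAAAAAAADwAAAAAAAAAPgAAAAAAAAA/AAAAAAAAAD+AAAAAAAAAH8AAAAAAAAAfwAAAAAAAAB/gAAAAAAAAD/AAAAAAAAAP+AAAAAAAAAf4AAAAAAAAB/wAAAAAAAAD/gAAAAAAAAH+AAAAAAAAAP8AAAAAAAAAf4AAAAAAAAA/wAAAAAAAAB/gAAAAAAAAD/AAAAAAAAAD+AAAAAAAAAH4AAAAAAAAAPwAAAAAAAAAPAAAAAAAAAAMAAAAAAAAAAAAAAAAAAAAAAAAAAA=="/>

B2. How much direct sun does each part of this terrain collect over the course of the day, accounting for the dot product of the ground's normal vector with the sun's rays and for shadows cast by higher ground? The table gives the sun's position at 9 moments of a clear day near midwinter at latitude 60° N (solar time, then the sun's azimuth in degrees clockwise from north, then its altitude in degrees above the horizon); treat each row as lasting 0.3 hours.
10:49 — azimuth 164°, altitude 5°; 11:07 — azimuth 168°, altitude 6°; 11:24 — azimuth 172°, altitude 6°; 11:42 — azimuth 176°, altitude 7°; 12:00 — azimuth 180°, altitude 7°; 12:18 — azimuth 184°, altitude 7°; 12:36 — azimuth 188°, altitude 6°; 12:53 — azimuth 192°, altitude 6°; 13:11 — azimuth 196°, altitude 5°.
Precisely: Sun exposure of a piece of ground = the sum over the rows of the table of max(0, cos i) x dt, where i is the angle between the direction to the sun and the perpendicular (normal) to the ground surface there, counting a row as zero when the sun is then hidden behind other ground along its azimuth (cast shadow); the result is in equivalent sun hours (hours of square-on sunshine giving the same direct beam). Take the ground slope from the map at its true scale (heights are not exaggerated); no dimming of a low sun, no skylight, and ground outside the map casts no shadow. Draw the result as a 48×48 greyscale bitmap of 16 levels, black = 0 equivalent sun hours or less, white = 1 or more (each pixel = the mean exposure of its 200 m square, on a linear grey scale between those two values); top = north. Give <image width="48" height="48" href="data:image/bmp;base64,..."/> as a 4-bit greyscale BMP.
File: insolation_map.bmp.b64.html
<image width="48" height="48" href="data:image/bmp;base64,Qk32BAAAAAAAAHYAAAAoAAAAMAAAADAAAAABAAQAAAAAAIAEAAATCwAAEwsAABAAAAAAAAAAAAAAABEREQAiIiIAMzMzAERERABVVVUAZmZmAHd3dwCIiIgAmZmZAKqqqgC7u7sAzMzMAN3d3QDu7u4A////AERVVnd3d3d2Zmd3d3d3dmZmZmZmZmZmZkRFVWd3d3d3d3d3d4iId3d2ZmZmZmZmZkRERFZ3d3d3d3d3d3iIiId3d2ZmZmZmZjRERERnd3dmZ3d3d3iIiIiHd3ZmZmZmZjMzREM1dmZmZnd3d3eIiHd3d3ZmZmZmZjMzMzMzRmZmZmd3d3d3d3d3d3ZmZmZmZjMzMzIiJFZmZmZ3d3d3d3d3dmZmZmZmZjMyIiIiIjVVVmZnd3d3d3d3ZmZmZlVVVTMiIiIRERNFVWZmd3d3d3d2ZmZmVVVVVTIiIRERERI0RVZmZ3d3d3dmZmZlVVVVVTMiIREREREjRFVmZnd3d3ZmZmZVVVVVVTMiIRERERIjNFVmZnd3d3ZmZmVVVVVVVTMiIRERERIjNFVWZnd3d2ZmZlVVVVVVVTMyIREREiIjNFVmZnd3dmZmZlVVVVVUREMzIhESIiMzRFVmZ3d3dmZmZVVVVVREREQzMiIiIzM0RVZmZ3d3dmZmVVVVVURERFRDMyIjMzREVWZnd3d3ZmZmVVVVRERERFVEQzMzNERVVmZ3d3d3ZmZlVVVURERERFVURERERFVWZmd3d3d3ZmZVVVVERERERGVVVUREVVVmZnd3d3d2ZmZVVVVERERERDZlVVVVVWZmd3d3d3d2ZmVVVVRERERERBNmZmZlVmZnd3d3d3dmZlVVVURERERERCI2ZmZmZmd3d3d3d3ZmZlVVVEREREREQzMkZmZmZmd3d3d3d2ZmZVVVREREREREQ0MzVnd2UyV3d3d3dmZmVVVVREREREREQ0RERndiEQBHd3d2ZmZlVVVURERERERERFVVVWdkERADZ3ZmZmZVVVVERERERERERGZmZmd1IRAAJmZmZlVVVVRERERERERERHZmZmd3QhEAAmZmVVVVVURERERERERERHd2ZmZ3YxEAACVVVVVVVERERERERERERHd2ZmZodSEAAAFVVVVURERERERERERERHd2ZmZohjEQAAAUVVRERERERERERERERHd2ZmZnmFIQAAAANERERERERERERERERHZmZmVXmYQhAAAAAURERERERERERERERGZmZlVVmqcyAAAAABNERERERERERERERGZmVVVVerpjEAAAAAAkRERERERERERERGZVVVVVWrylIQAAAAABRERERERERERERFVVVVRVV7zJUgAAAAAAE0RERERERERERFVVVURERZzclRAAAAAAACRERERERERERFVVVERERGrNyEEAAAAAAAAkRERERERERFVUREREREas3IQAAAAAAAAAE0RERERERFVERERERER73tlAAAAAAAAAAAEjRERERERERERERERHve2VAAAAAAAAAAAAABI0RURERERERERFe97qUQAAAAAAAAAAAAABI0REREREREREV73+xxAAAAAAAAAAAAAAAERERERERERERXvf/ZMAAAAAAAAAAAAAAERERERERERERFet//xhAAAAAAAAAAAAAEREREREREREREVpzv/qQQAAAAAAAAAAAA=="/>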